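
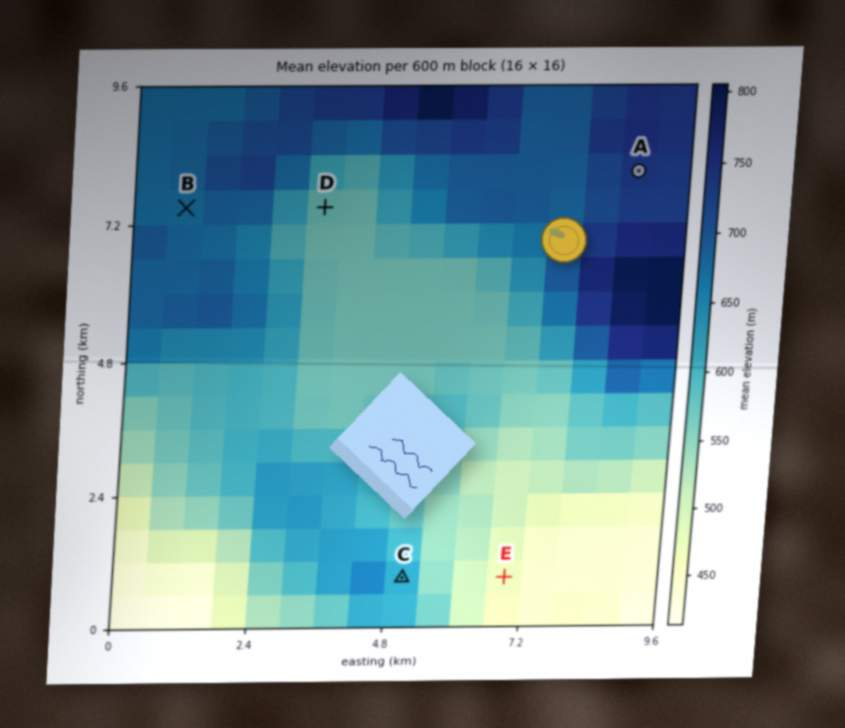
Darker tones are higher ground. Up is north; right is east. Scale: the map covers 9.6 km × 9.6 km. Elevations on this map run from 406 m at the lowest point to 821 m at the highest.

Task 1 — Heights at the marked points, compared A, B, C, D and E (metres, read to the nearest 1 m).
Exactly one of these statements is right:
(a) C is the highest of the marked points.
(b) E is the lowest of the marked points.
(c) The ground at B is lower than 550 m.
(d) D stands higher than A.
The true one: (b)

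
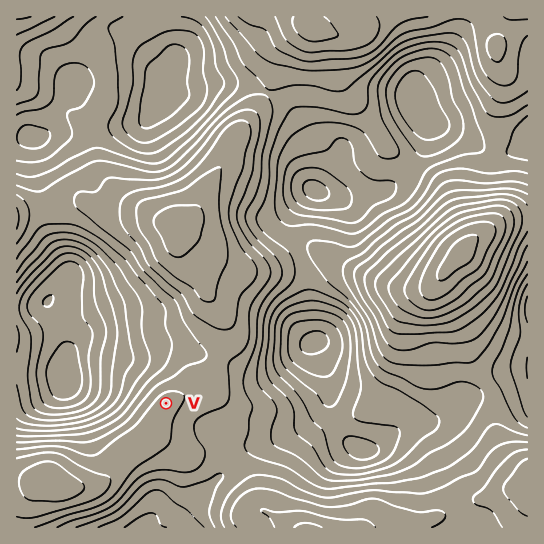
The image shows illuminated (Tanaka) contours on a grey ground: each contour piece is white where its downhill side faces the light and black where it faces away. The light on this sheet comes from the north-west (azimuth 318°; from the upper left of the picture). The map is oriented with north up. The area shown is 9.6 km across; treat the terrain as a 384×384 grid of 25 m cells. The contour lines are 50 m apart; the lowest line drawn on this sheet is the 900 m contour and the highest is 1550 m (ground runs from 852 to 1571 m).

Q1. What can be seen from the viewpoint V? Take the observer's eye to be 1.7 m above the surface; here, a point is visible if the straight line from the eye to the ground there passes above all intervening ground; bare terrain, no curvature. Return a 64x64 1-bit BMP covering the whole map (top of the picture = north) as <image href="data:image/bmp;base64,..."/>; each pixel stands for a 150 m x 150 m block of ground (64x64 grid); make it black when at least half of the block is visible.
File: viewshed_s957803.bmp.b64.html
<image width="64" height="64" href="data:image/bmp;base64,Qk0+AgAAAAAAAD4AAAAoAAAAQAAAAEAAAAABAAEAAAAAAAACAAATCwAAEwsAAAIAAAAAAAAA////AAAAAAAAAAAA//AADAAAADj/8PgfAAAAP//5/98AAAAf/////wAAAB//////B+AAD/h///8P4AAD4Af//w/AAAAAAf///8AAAAAAf///gAAAAAB///4GAAAAAD//gAOAAAAAH/wAAcAAAAAf+AAAQAAAAB/wAAAAAAAAH/AAACAAAAA/8AAAAAAAAHnwAAADAAAA+fAAAAMAAAP44AAAAAAAB/3AAAAAgAAP/4AAAADwAA//gAAAA/AAD8eAAAAH8AAP/4AAAB/wAA/+AAAAP+AAH/wAAAB/4AAf+AAAAf/AAD/4AAAD/4AAf/gAgAf/AAD/+ADAD/8AAP/4AOAf/wAA//gA8D/+AAB//AD4f/+AAE/+AP///4AAD/4A///jAAAP/gD//+AAAAf+AP//wAAAAzwA//wAAAAAPAD/wAAAAAAcAOOAAAAAABwAAAAAAAAAHAAAAAAAAAAcAAAAAAAAAAgAAAAAAAAAAAAAAAAAAAAAAAAAAAAAAAAAAAAAAAAAAAAAAAAAAAAAAAAAAAAAAAAAAAAAAAAAABgAAAAAAAAAPgAAAAAAAAA/AAAAAAAAAD8AAAAAAAAAPwAAAAAAAAB+AAAAAAAAAHwAAAAAAAAAeAAAAAAAAAB4AAAAAAAAAHiAAAAAAAAAcMAAAAAEAABg4AAAAAwAAGDwAAAAAAAAeA=="/>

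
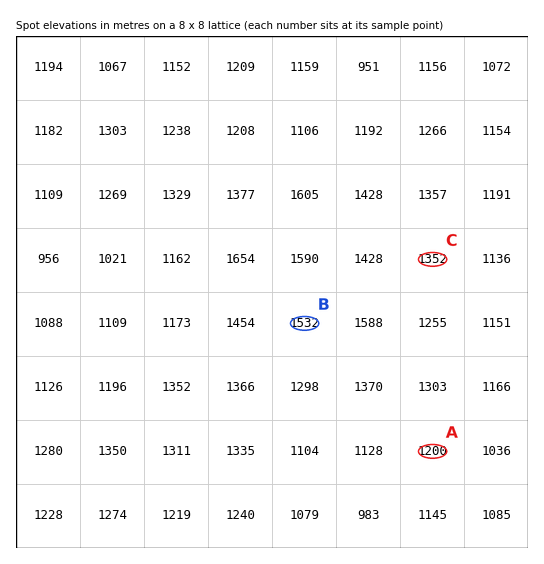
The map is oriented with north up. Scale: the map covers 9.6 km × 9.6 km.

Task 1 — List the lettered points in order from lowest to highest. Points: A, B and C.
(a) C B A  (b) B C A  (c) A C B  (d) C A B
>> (c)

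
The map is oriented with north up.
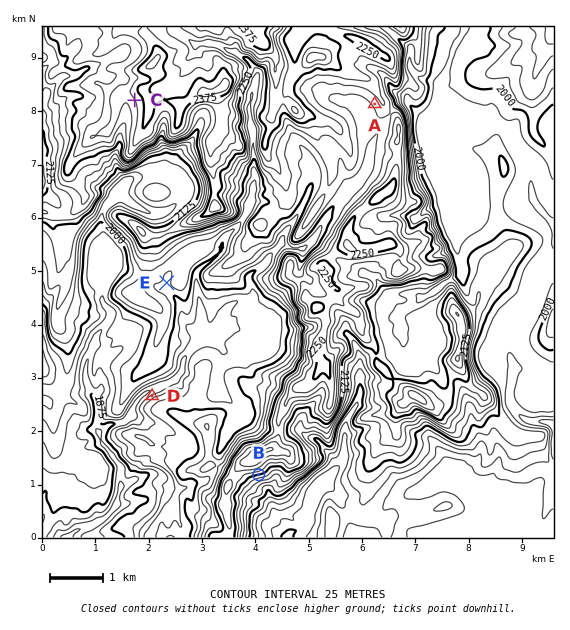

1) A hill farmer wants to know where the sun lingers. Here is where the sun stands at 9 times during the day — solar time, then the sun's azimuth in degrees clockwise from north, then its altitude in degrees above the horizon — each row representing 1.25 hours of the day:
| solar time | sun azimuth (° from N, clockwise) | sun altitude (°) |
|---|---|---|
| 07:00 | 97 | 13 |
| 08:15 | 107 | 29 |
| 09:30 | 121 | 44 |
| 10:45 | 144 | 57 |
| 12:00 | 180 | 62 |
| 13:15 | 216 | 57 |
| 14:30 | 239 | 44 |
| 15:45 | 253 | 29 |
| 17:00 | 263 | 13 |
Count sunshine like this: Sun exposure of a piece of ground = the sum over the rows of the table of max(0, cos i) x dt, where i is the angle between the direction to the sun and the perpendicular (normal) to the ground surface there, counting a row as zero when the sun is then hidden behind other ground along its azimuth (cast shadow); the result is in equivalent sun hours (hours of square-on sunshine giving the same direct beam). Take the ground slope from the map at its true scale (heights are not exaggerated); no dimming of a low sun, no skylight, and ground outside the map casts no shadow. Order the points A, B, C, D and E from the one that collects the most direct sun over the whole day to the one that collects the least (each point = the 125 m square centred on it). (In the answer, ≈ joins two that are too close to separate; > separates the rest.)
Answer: B > A ≈ C ≈ E > D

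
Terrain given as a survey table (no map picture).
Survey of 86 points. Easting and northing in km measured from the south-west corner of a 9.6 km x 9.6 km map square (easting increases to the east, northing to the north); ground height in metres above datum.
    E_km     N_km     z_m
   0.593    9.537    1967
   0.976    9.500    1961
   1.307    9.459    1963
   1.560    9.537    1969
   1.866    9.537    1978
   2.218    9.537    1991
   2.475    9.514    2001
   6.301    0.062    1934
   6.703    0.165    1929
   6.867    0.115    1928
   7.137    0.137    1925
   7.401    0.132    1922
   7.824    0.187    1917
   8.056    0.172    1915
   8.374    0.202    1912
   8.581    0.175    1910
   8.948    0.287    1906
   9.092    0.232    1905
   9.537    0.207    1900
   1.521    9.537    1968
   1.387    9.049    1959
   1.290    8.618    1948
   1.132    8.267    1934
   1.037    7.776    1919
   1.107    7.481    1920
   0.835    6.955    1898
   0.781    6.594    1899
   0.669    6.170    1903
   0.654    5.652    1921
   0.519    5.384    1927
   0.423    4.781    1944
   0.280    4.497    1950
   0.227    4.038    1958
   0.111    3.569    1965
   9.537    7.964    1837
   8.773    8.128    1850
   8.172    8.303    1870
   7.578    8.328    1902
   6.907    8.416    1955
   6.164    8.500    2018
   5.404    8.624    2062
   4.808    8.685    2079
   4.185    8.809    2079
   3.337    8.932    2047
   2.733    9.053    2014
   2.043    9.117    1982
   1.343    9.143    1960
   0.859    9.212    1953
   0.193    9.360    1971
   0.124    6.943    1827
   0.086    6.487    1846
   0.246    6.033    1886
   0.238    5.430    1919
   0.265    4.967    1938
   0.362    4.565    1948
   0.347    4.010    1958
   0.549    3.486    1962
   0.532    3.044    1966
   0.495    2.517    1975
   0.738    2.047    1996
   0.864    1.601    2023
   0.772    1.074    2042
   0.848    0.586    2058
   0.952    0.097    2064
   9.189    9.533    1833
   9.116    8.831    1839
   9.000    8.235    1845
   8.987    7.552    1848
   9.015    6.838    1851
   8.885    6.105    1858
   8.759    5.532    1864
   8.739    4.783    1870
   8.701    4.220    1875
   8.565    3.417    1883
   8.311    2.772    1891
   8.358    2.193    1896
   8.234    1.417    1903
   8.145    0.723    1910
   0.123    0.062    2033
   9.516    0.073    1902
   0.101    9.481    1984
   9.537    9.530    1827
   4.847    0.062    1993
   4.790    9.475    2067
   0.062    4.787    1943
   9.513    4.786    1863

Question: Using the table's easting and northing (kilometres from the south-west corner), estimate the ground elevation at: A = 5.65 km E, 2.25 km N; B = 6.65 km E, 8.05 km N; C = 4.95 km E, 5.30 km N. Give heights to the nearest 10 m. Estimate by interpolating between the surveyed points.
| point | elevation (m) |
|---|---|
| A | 1960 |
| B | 1960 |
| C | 1910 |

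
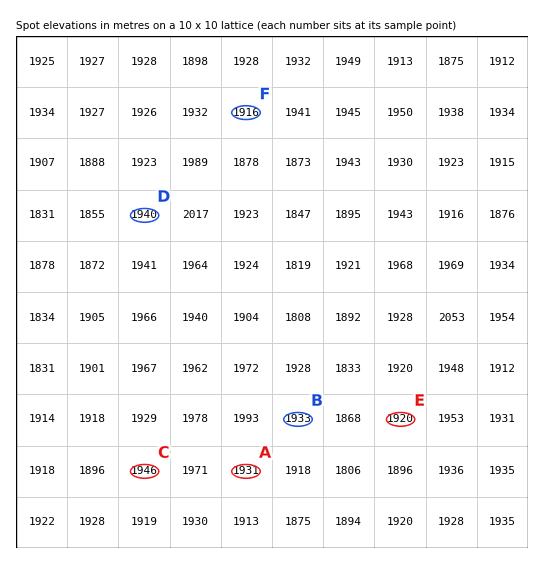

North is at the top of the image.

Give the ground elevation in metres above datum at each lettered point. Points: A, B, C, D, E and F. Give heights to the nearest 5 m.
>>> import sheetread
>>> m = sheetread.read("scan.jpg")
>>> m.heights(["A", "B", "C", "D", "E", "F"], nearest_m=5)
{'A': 1930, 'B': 1935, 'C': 1945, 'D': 1940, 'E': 1920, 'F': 1915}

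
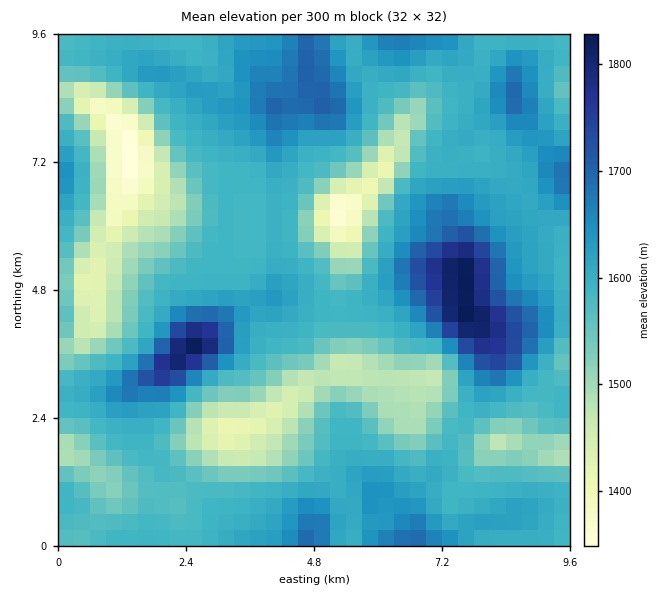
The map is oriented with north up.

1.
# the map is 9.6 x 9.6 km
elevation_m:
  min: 1350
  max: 1830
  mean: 1590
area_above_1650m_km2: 14.3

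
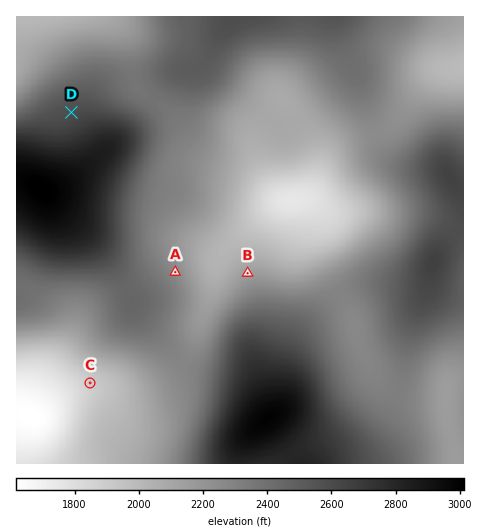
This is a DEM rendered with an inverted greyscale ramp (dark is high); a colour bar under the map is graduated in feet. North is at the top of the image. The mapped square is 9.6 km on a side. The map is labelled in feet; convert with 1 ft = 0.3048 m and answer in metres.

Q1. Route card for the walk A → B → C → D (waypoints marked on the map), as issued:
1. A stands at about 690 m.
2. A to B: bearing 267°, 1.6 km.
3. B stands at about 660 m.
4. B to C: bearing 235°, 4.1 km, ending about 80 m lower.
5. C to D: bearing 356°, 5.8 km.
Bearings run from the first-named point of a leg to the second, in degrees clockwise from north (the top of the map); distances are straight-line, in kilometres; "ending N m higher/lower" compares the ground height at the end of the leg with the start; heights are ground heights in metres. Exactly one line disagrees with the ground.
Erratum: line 2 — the bearing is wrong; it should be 091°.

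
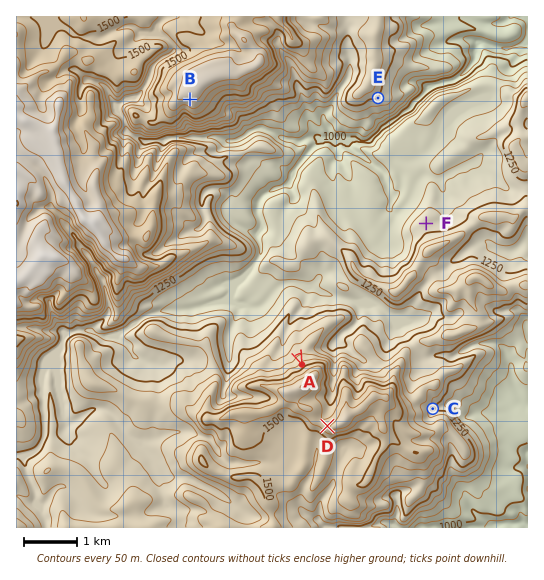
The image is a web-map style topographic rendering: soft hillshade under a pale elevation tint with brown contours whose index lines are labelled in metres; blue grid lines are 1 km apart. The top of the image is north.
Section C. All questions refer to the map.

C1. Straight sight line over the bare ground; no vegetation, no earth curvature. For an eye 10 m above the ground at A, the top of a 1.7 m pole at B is visible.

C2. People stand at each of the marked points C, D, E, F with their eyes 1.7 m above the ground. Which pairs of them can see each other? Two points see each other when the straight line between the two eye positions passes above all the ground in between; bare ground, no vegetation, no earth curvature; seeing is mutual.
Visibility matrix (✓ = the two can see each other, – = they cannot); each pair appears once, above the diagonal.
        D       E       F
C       –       –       –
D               ✓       –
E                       ✓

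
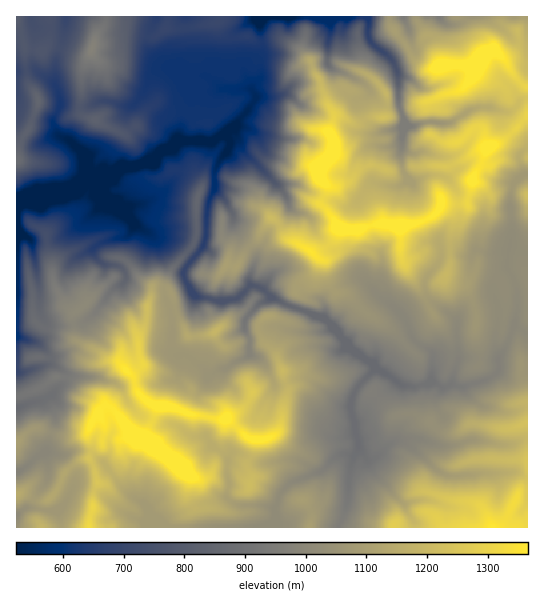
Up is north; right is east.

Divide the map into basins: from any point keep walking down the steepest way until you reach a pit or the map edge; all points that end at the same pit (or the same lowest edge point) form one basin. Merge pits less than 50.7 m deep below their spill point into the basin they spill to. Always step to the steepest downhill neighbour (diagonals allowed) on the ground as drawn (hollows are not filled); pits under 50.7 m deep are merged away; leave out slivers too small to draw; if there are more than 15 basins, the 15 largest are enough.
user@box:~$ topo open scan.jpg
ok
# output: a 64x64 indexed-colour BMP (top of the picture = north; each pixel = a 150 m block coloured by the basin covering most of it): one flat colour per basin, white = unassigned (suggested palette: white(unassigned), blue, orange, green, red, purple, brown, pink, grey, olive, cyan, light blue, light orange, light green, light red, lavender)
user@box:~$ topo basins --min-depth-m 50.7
<image width="64" height="64" href="data:image/bmp;base64,Qk12CAAAAAAAAHYAAAAoAAAAQAAAAEAAAAABAAQAAAAAAAAIAAATCwAAEwsAABAAAAAAAAAA////ALR3HwAOf/8ALKAsACgn1gC9Z5QAS1aMAMJ34wB/f38AIr28AM++FwDox64AeLv/AIrfmACWmP8A1bDFAERERERBERERERERERERERERERERERERERERERERERERREREREERERERERERERERERERERERERERERERERERERFERERERBEREREREREREREREREREREREREREREREREREUQzREREERERERERERERERERERERERERERERERERERERMzM0REQREREREREREREREREREREREREREREREREREREzMzNERBERERERERERERERERERERERERERERERERERETMzM0REERERERERERERERERERERERERERERERERERERMzMzNEQREREREREREREREREREREREREREREREREREREzMzMzQRERERERERERERERERERERERERERERERERERETMzMzMxERERERERERERERERERERERERERERERERERERMzMzMzMRERERERERERERERERERERERERERERERERERETMzMRMzERERERERERERERERERERERERERERERERERERERERETMRERERERERERERERERERERERERERERERERERERERERExERERERERERERERERERERERERERERERERERERERERERERERERERERERERERERERERERERERERERERERERERERERERERERERERERERERERERERERERERERERERERERERERERERERERERERERERERERERERERERERERERERERERERERERERERERERERERERERERERERERERERERERERERERERERERERERERERERERERERERERERERERERERERERERERERERERERERERERERERERERERERERERERERERERERERERERERERERERERERERERERERERERERERERERERERERERERERERERERERERERERERERERERERERERERERERERERERERERERERERERERERERERERERERERERERERERERERERERERERERERERERERERERERERERERERERERERERERERERERERERERERERERERERERERERERERERERERERERERERERERERERERERERERERERERERERERERERERERERERERERERERERERERERERERERERERERERERERERERERERERERERERERERERERERERERERERERERERERERERERERERERERERERERERERERERERERERERERERERERERERERERERERERERERERERERERERERERERERERERERERERERERERERERERERERERERERERERERERERERERERERERERERERERERERERERERERERERERERERERERERERERERERERERERERERERERERERERERERERERERERERERERERERERERERERERERERERERERERERERERERERERERERERERERERERERERERERERERERERERERERERERERERERERERERERERERERERERERERERERERERERERERERERERERERERERERERERERERERERERERERERERERERERERERERERERERERERERERERERERERERERERERERERERERERERERERERERERERERERERERERERERERERERERERERERERERERERERERERERERERERERERERERERERERERERERERERERERERERERERERERERERERERERERERERERERERERERERERERERERERERERERERERERERERERERERERERERERERERERERERERERERERERERERERERERERERERERERERERERERERERERERERERERERERERERERERERERERERERERERERERERERERERERERERERERERERERERERERERERERERERERERERERERERERERERERERERERERERERERERERERERERERERERERERERERERERERERERERERERERERERERERERERERERERERERERERERERERERERERERERERERERERERERERERERERERERERERERERERERERERERERERERERERERERERERERERERERERERERERERERERERERERERERERERERERERERERERERERERERERERERERERERERERERERERERERERERERERERERERERERERERIiIiERERERERERERERERERERERERERERERERERERERIiIiIREREREREREREREREREREREREREREREREREREREiIiIhEREREREREREREREREREREREREREREREREREREiIiIiERERERERERERERERERERERERERERERERERERESIiIiERERERERERERERERERERERERERERERERERERERIiIiERERERERERERERERERERERERERERERERERERERIiIiIREREREREREREREREREREREREREREREREREREREiIiIhEREWZlVVUREREREREREREREREREREREREREREiIiIiIREWZmVVVRERERERERERERERERERERERERERIiIiIiIiERZmVVVVERERERERERERERERERERERIiIiIiIiIiIiIhZmVVVVERERERERERERERERERERERIiIiIiIiIiIiIiZmZVVVURERERERERERERERERERERIiIiIiIiIiIiIiJmZVVVURERER"/>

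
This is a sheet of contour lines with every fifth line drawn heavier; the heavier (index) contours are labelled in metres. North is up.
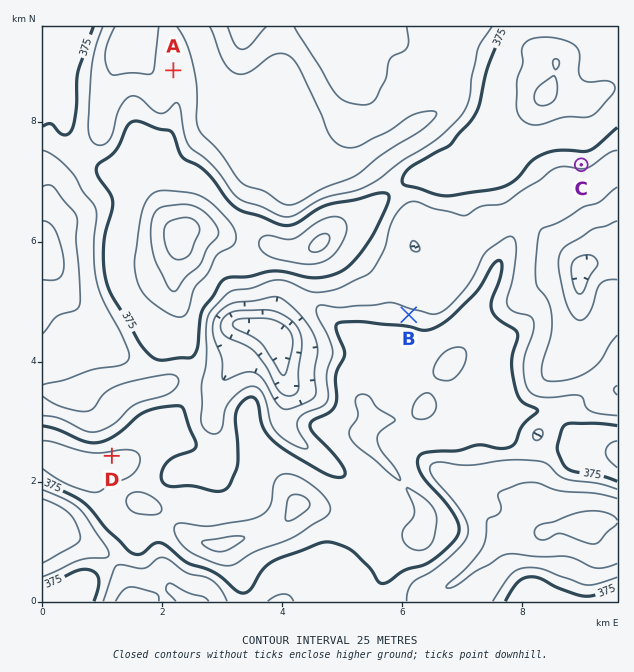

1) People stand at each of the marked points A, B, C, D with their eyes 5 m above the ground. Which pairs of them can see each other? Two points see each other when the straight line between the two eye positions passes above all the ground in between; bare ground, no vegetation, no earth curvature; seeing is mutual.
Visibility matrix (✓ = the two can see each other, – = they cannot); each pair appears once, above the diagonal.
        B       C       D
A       –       –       –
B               ✓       –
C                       ✓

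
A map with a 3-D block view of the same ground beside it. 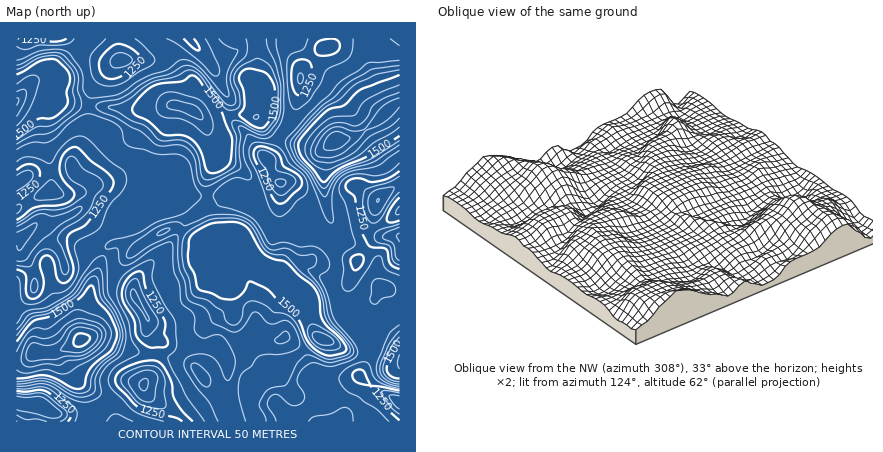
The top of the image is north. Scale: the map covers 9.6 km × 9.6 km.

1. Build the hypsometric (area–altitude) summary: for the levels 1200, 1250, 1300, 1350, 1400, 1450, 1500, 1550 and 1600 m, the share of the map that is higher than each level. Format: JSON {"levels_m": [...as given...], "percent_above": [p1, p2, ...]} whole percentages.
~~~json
{"levels_m": [1200, 1250, 1300, 1350, 1400, 1450, 1500, 1550, 1600], "percent_above": [93, 86, 75, 47, 35, 27, 20, 7, 4]}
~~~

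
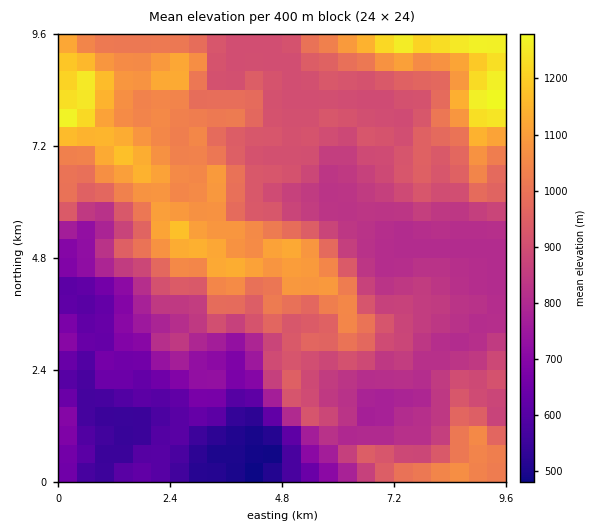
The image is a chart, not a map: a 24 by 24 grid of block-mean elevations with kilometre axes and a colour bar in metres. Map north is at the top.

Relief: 470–1310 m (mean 890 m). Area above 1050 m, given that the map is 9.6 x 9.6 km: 17.1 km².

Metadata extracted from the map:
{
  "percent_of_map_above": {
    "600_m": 93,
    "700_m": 84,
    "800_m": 77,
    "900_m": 49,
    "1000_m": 28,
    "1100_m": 10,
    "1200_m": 3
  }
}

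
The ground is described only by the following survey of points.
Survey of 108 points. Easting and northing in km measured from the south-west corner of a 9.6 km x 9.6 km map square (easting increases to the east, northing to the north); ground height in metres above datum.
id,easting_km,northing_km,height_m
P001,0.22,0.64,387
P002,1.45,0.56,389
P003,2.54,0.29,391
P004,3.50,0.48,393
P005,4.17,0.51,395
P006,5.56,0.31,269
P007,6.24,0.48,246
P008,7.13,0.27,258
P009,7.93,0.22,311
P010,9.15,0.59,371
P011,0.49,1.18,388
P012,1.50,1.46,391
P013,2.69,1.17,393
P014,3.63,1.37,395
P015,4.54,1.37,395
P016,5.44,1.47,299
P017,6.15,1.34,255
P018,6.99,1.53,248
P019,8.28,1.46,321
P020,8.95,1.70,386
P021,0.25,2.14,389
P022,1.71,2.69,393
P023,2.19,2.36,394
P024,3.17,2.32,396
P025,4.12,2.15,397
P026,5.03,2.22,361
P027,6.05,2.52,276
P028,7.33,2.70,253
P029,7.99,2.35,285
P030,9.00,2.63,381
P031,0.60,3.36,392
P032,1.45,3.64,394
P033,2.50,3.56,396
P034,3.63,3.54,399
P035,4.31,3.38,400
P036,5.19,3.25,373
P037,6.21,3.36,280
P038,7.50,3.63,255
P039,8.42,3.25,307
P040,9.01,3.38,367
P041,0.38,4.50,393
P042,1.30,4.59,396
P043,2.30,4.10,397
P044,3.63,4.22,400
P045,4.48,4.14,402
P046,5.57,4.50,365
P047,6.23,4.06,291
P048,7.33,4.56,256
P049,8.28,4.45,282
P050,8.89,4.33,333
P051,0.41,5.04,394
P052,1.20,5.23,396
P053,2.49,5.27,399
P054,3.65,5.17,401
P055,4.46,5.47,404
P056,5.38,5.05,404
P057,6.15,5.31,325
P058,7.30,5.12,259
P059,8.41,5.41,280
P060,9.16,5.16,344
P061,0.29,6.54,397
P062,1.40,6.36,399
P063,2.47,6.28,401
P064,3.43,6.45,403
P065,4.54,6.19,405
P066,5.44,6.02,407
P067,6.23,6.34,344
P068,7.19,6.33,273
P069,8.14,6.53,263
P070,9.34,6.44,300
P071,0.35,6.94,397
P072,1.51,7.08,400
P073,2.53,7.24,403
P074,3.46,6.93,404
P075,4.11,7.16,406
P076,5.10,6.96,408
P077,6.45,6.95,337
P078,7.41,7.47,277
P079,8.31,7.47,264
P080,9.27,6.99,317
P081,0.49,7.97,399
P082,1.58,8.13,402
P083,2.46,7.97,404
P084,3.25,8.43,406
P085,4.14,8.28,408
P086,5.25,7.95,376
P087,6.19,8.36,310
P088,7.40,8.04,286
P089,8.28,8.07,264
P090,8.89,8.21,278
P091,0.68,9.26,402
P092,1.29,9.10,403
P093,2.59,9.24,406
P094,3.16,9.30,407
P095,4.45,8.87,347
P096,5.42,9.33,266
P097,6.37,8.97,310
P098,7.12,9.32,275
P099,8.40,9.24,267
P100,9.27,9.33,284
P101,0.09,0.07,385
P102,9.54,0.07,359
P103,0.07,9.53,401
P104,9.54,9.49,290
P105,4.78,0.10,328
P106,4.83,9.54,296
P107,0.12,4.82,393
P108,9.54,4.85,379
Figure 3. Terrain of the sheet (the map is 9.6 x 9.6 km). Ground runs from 243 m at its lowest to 410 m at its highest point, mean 352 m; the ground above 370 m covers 52.9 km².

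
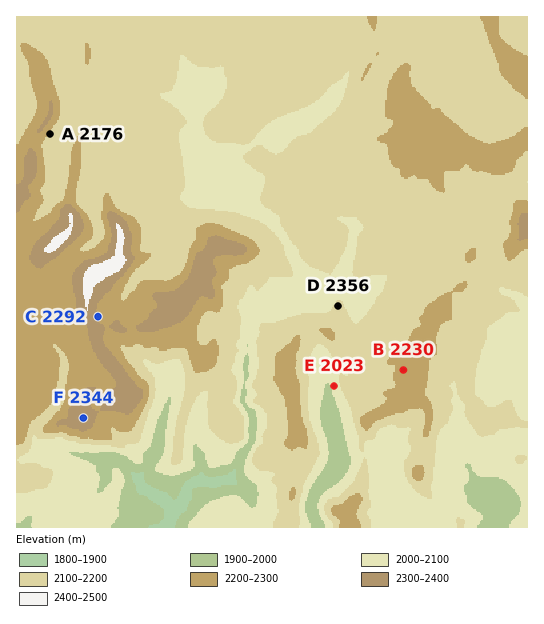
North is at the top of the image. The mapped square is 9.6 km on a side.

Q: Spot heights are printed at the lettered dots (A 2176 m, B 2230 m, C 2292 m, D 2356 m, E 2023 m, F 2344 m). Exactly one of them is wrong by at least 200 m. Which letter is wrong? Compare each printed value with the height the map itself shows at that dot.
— D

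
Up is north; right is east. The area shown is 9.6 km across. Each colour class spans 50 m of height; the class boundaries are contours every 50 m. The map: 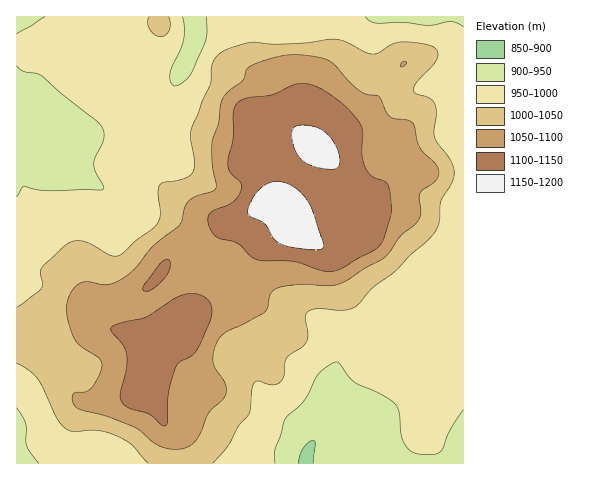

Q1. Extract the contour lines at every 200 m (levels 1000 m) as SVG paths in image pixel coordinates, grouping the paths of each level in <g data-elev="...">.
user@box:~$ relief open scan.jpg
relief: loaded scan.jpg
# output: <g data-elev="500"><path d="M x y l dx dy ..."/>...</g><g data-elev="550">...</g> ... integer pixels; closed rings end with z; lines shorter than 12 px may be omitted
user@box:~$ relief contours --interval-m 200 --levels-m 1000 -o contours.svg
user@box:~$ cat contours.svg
<g data-elev="1000"><path d="M213 463l14-16 11-21 11-12 3-25 3-7 3-1 14 4 7-2 5-7 2-18 20-15 2-7-3-17 2-7 9-3 27 1 12-3 17-19 23-16 16-17 16-14 10-12 2-8 2-19 12-21 1-12-4-10-12-16-4-6 0-7 2-18-2-9-6-6-12-3-3-4 4-8 20-22 1-7-3-5-12-4-23-2-8 2-13 8-7 2-8-2-20-11-11-2-26 4-23 1-33-2-19 5-10 5-6 5-3 6-3 21-19 46 0 9 3 22 0 10-4 4-4 3-22 4-4 3-2 8 2 22-4 10-20 16-13 12-6 3-8-1-25-14-8 0-8 2-26 24-2 6 3 12-3 5-23 17"/><path d="M17 363l12 7 9 9 19 39 9 11 8 3 25-1 17 4 16 10 17 18"/><path d="M149 17l-1 5 2 7 4 5 6 3 6-2 3-5 1-6-1-7"/></g>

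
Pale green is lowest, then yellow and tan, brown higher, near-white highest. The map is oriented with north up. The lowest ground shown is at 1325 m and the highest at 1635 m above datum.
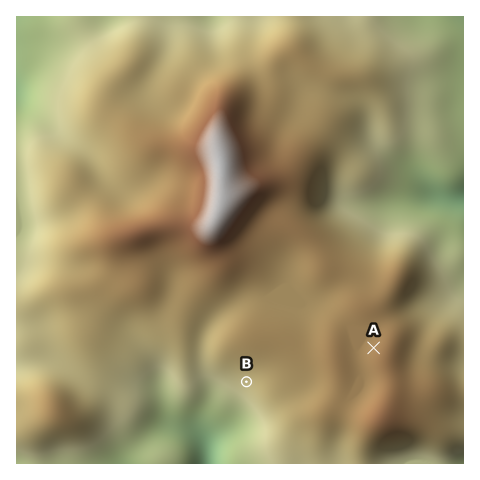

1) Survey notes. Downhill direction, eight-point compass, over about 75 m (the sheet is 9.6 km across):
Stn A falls NW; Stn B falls SW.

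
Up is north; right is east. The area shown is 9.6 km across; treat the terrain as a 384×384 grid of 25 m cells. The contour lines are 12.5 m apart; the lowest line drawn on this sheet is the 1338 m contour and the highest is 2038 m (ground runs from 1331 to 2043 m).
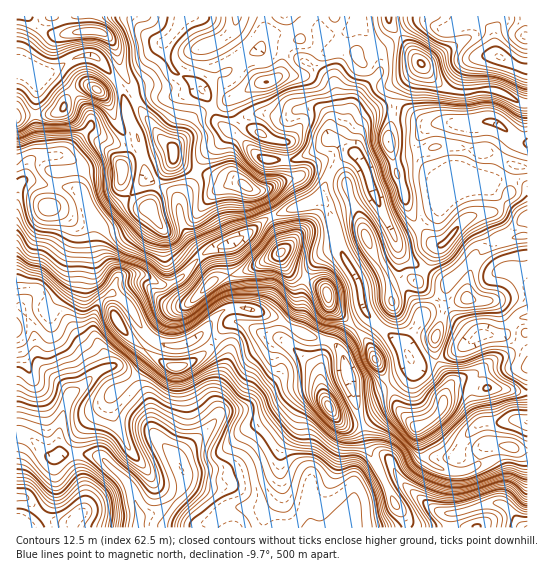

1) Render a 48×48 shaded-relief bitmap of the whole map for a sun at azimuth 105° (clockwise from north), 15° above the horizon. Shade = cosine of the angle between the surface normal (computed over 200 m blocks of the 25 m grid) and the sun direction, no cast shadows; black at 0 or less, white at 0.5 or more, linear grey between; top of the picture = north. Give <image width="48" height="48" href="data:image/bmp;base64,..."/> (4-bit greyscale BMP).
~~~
<image width="48" height="48" href="data:image/bmp;base64,Qk32BAAAAAAAAHYAAAAoAAAAMAAAADAAAAABAAQAAAAAAIAEAAATCwAAEwsAABAAAAAAAAAAAAAAABEREQAiIiIAMzMzAERERABVVVUAZmZmAHd3dwCIiIgAmZmZAKqqqgC7u7sAzMzMAN3d3QDu7u4A////AHd2aKzv2XYyV4iHeIiIiIhkNYq7hmebuoiHZpvv2XdCNneHeImYiIhiFqzLmHeJh4mnRXrfyHl0NFd3d4mYiIhRF7ypq8uoU5q4M3rNpnqnQ1Z2Z4mYeJhRObh3m+7ZU4qnQ3q6dYuoU0Z2ZomoeJgyeXVWit7rdZqnVYqXVqyoU0Z2ZomoZ5lElyJYmZvMl5mYd5l0WsuXU1d2ZnmoZol4lAOJmHiZmIiIeJlkjMqHUzV3ZniIZomqgwW7qHeHiYiIZ5l3rbh4djNXdmZ4VXqpYgfe2oZ3iXiIZXiJzadomWI1ZkV2NKyXQRa//riIiIiZdGeJvKd4moQkREZjFtx0IlZq/+uqmYibhEaJq5d5qpZEMkVBKutCJHVGvtu8uXistkR4moeKu5ZGUzRCW9ghR4UknKmru3i8uWRXiXV73JZGVFREe8YRaZYyapiaq4mqqqdlVUNr7rdWVWVFjLUCm5dTR4mrqZmaqqqGMjVovclVVnZWi6IE3Jd3dkabqpmJqql0JHh2aLpkVnd3inAGy4d6uFRomamJqqhCWZiZhol0VniIiFE4uYZa64d3d5h5qqUUmWad2Wd1ZniGZ1aJmYdI3KiIdoh4mZQXphJ9/5Z3dmZkSLuXablmq6mJmHd4h5dIgwBI//qIdTNjKv2ESdt2iZqruod2Z6uHUQIjf/+5hjRjK/1yOcqYdomaqohkV5zGMkVBFt/bqFV0O/1iSJm7homImXdUaIvpQ0aGAGmZqXinatpTaHi7l4qYiGdleJrKZDW8YTVDV5zriadFiXeLupqpiFd2eJqXZmi9yFUwAn3+uYQ3uVRp3amqmUZ3eJl1VWnP7LhRACn/ymNKyUNXvsmJmUWIeIhkNFje3d2nEAWu2lJrxzRmfNuphzR5mZdSJGranN3cgzNqyUN7pEeHV6u8uSNpqoUhNYzIasu87Kdnh1WaYlmYZXic3DNoqXITVYu4Vpqa3/2odlepMXuYdneJvFVomFAFh3qoZGiIrv/clWm3EYuYiHd3m3ZniFAEqnipdVZ5qbzOxmqlA6uYiIiHiYdniGEDqmWbp1WLt2eLyXmDBaqYiIiHiJh3d0EEmWR8yWacuHiJqZhhJ6qZiHiIiLqZhTNGd0R824ebmIrcmJhAOrmIiHiJiOy6lkVWdkWKy6mIeJnOuIdAOsl3iHeIiP2qu5VHhliIq6l2iZicyXdRObqYiIiHd8p4z8ZYhomYipiZiZiKuYdjOLqZmZmGVrlUnbeKiJmIiHeaqqqZqZdVWKqpmaqFVqlTWHjMmaqYh2Z5q8uZqZhVZ4mYiaqImYhkM1nKmaqZh2ZmebuqqYh2ZmiZmHZ5moiGQ1mYmpqYiIh2VoqqqXeIU0esyXZ4iYiIdndou5mHiJiHdnmYmXeIYzau65iHeHd5updp3JhleJmYh3iIeIeIYzaszLmHdnZnq6eM3Kh1Vomph3eIh4iHdVipiaqXZndmZ4m925mGZVeamHeIiIh2aJqph4mGZpmHdnirqaqYdkV6mIiIiIh1arqZiIiHZg=="/>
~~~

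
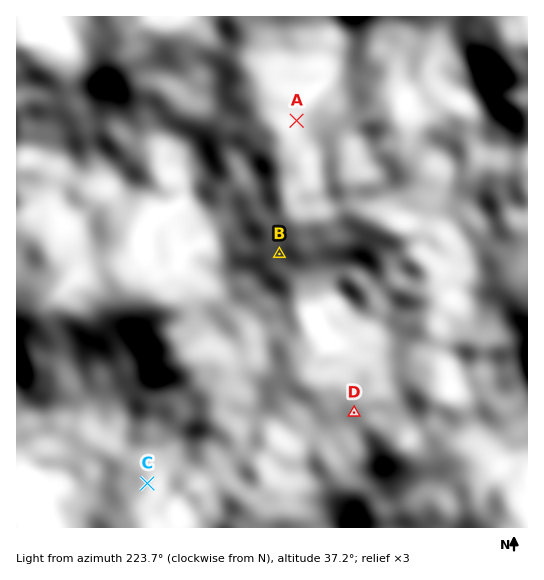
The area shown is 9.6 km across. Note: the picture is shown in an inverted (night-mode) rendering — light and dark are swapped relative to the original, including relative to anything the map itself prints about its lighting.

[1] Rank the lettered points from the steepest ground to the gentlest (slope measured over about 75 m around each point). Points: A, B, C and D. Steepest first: C B A D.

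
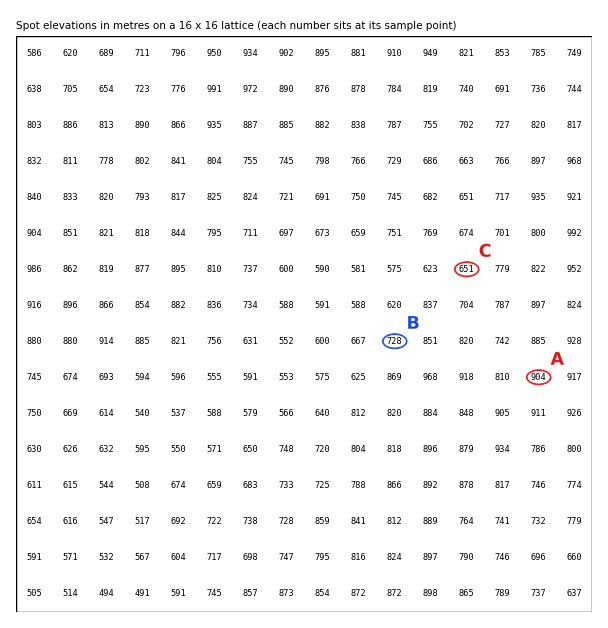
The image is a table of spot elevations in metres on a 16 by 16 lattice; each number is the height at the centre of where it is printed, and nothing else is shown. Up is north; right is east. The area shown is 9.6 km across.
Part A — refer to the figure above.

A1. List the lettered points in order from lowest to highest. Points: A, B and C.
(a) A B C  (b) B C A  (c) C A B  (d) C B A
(d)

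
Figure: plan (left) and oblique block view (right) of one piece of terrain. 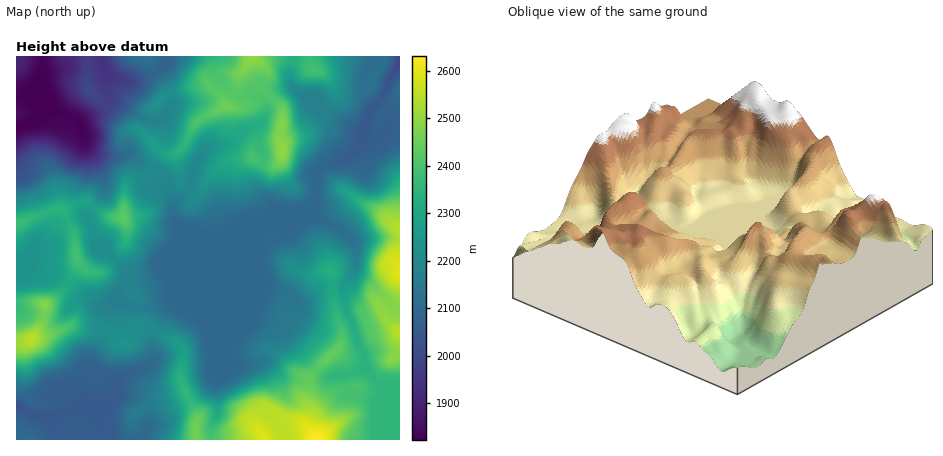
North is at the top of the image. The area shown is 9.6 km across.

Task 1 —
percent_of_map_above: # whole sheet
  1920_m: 96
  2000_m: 93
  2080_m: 85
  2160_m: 59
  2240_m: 40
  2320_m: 27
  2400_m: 14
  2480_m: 5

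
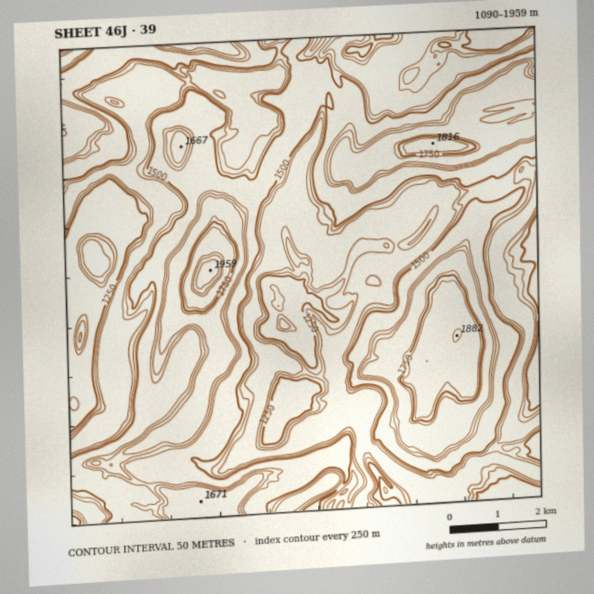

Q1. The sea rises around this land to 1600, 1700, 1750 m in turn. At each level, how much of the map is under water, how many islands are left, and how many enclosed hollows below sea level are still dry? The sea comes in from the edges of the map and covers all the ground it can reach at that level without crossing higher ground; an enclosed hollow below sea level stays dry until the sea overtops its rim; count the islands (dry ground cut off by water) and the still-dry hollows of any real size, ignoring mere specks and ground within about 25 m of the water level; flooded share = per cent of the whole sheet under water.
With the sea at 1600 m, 78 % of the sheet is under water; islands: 3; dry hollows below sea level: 0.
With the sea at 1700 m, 94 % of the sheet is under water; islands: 3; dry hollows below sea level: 0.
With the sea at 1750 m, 95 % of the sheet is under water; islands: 3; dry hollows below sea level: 0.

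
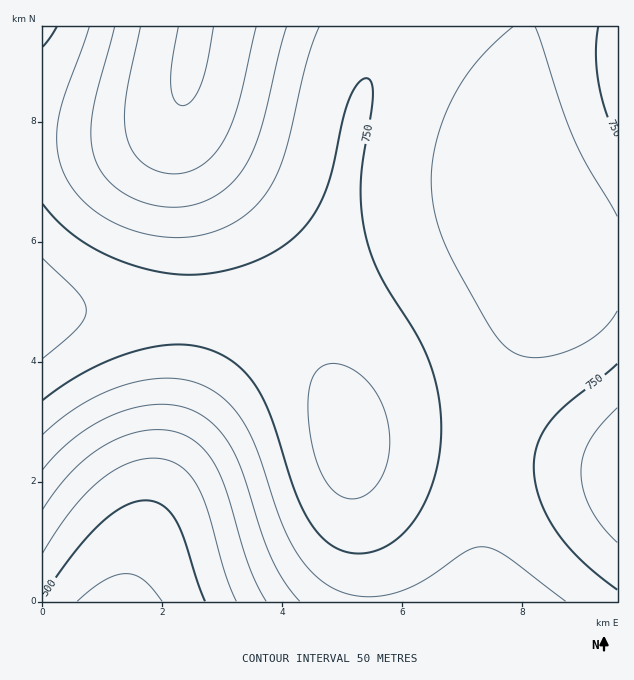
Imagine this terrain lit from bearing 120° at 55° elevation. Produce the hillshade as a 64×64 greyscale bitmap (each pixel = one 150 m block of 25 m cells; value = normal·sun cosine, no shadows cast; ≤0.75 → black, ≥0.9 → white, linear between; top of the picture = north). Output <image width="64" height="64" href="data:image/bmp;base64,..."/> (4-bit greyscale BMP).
<image width="64" height="64" href="data:image/bmp;base64,Qk12CAAAAAAAAHYAAAAoAAAAQAAAAEAAAAABAAQAAAAAAAAIAAATCwAAEwsAABAAAAAAAAAAAAAAABEREQAiIiIAMzMzAERERABVVVUAZmZmAHd3dwCIiIgAmZmZAKqqqgC7u7sAzMzMAN3d3QDu7u4A////AN3LupmHdmVUQzMzMzNEVWZ4iJmZmZmZmIh3d3dmZmZm3cu6mYh2ZVRDMyIjMzRFZniJmZqqqZmYiHd3dmZmZmbdzLqpiHZlVDMyIiIzNEVWeImZmqqqmZiId3dmZmZmZt3MuqmYd2VUMyIiIiMzRVZ4iZmqqqqZmIh3dmZmZmZm3cy7qZh3ZVQzIiIiIjNEVniJmaqqqpmYiHd2ZmZmZmbd3LuqmIdlVDMiEREiI0RWeImaqqqqqZiHd2ZmZVVWZt3cy6qYh2ZUMyIRERIjNFZ3iZqqqqqpmId3ZmZVVVVW3dzLupmHdlQzIRERESI0VneJmqqqqqmYh3ZmVVVVVVXt3cy6qYh2VDMhERERIjRWd4maqqqqqZiHdmZVVVVVVe3dzLupmHZUMyEREREiNEVniZqqqqqpmId2ZVVVVVVV7d3Mu6qYdmVDIRERERIzRWeJmqqqqqmYh3ZlVURERVXt3dzLupiHZUMiERAREiNFZ4maqqqqqZiHZlVUREREVe7d3Mu6mYdlQyIRERESI0VniZqqqqqpmIdmVVRERERE7t3czLqph2VDMhERERIjRWeJmqqqqqmYh2ZVRERERETt3d3Mu6mYdlQyIREREiNFZ4iZqqqqqZiHZlVERDM0RN3d3czLqph2VDMhERESI0VniJmqqqqpmIdmVURDMzMz3d3dzMu6mIdlQyIhESIjRWeImaqqqqmYh2ZVRDMzMzPd3d3cy7qph2VDMiIiIjNFZ3iZmqqqqZiHZlVEMzMzM93d3dzLuqmHZVQzIiIiM0VneImZqqqZmIdmVUQzMyIj3d3d3My7qYh2VEMzIjM0RWd4iZmqqpmYh2ZVRDMzIiLd3d3MzLupmHZVRDMzMzRFZniJmZmZmZiHZlVEMzIiIs3d3MzLu6qYd2VURDMzRFVmeIiZmZmZmId2ZVRDMyIizMzMzMu7qpiHZlVEREREVWZ3iJmZmZmYh3ZlVEMzIiLMzMzMu7uqmYd2ZVVEREVVZneIiZmZmZiHdmVURDMiIszMzMu7uqqZh3ZmVVVVVVZmd4iImZmZiId3ZlVEMyIiu7u7u7u6qpmId2ZlVVVVVmZ3iIiJmZmIiHdmVURDMiK7u7u7u6qqmYh3dmZVVVVmZ3d4iIiZmYiId3ZlVEMyIqu7u7uqqqmZiHd2ZmZmZmZnd3iIiIiIiIh3dmVVRDMiqqqqqqqqmZmId3dmZmZmZmd3eIiIiIiIiId3ZlVEMyKqqqqqqZmZmIh3d2ZmZmZmd3d4iIiIiIiIh3dmZVRDIpmZmZmZmZiIiHd3ZmZmZmZ3d3iIiIiIiIiId3ZlVEMymZmZmZmIiIh3d3dmZmZmZ3d3eIiIiIiIiIh3d2ZVRDOZmIiIiIiHd3d2ZmZmZmZ3d3d4iIiIiIiIiId3ZmVEM4iIiIiHd3d3ZmZmZmZmZnd3d4iIiIiIiIiIh3d2ZVRDiIiHd3d3dmZmZmZmZmZmd3d3iIiIiIiIiIiId3ZmVESIh3d3d2ZmZlVVVVVWZmZ3d3iIiIiIiIiIiIh3dmZVRIh3d3dmZmVVVVVVVVVWZmd3eIiIiIiIiIiIiHd3ZlVEiHd3dmZlVVVURERFVVVmZ3eIiIiIiIiIiIiId3dmZVSId3dmZlVVVERERERFVWZnd4iIiIiIiIiIiId3d2ZlVIh3d2ZmVVRERDM0RERVVmZ3iIiIiYiIiIiIh3d3ZmVViHd3ZmZVVEQzMzMzREVVZneIiImZmZiIiIh3d3dmZVWIh3d2ZlVUQzMzMzM0RFVmd4iImZmZmYiIiHd3dmZlVYiId3ZmVVRDMyIiIzNERVZ3iIiZmZmZiIiHd3d2ZmVViIiHd2ZlVEMzIiIiIzRFVmeIiZmZmZmYiId3d2ZmZVWZiIh3dmVUQzIiIiIiM0RWZ4iJmZmZmZiIh3d3ZmZlVZmZiId3ZlVDMiIhEiIzRFZneImZmZmZmIiHd3ZmZlVVmZmZiHd2VUQyIhERIiM0VWd4iZmZmZmYiId3dmZlVVWZmZmYiHZlVDMiERESIjRFZ3iJmZmZmZmIh3dmZmVVVaqqqpmYh2ZUMyIREREiM0VneImZmqqZmYiHd2ZmVVVVqqqqqZmIdlVDIhERERIjRWZ4iZmaqpmZiId3ZmVVVUSqu7qqqZh3ZUMiEREREiNFVniJmaqqqZmIh3dmZVVURKu7u7qqmYdlQzIRERESI0RWeImZqqqpmZiHd2ZlVUREu7u7u6qph3ZUMhEREREjNFZ3iZmaqqmZmId3ZlVURES7u8u7uqmYdlQyIRERESI0VneImZqqqZmYh3dmVVREM7u8zMy7qph2VDIhEQERIjRWZ4iZmqqpmZiHd2ZVVEMzu7zMzMu6mYdUMyERABESNFVniJmZqqmZmIh3ZlVEQzO7zMzMy7qph2VDIREAERIzRWd4iZmaqZmYiHdmVUQzIrvMzMzMu6mHZUMiEQAREiNFZ3iJmZmZmZiId2ZVRDMiu8zN3czLqphlQyIREBESI0Vmd4iZmZmZmIh3ZlVEMiK7zM3d3Mu6mHVDMhEQARIjRVZ3iJmZmZmYiHdmVUQyIbvM3d3czLqYdlQyERABESNEVmd4iZmZmZiId2ZVQzIRu8zd3d3Muph2VDIhERERIzRWZ3iImZmZmIh3dlVDMhGrzN3d3cy6qXZUMiEREREiNFVmd4iJmZmYiId2VUMyEKvM3d3dzLuphlQzIRERESI0RWZ3iIiZmZiIh3ZlQzIQ"/>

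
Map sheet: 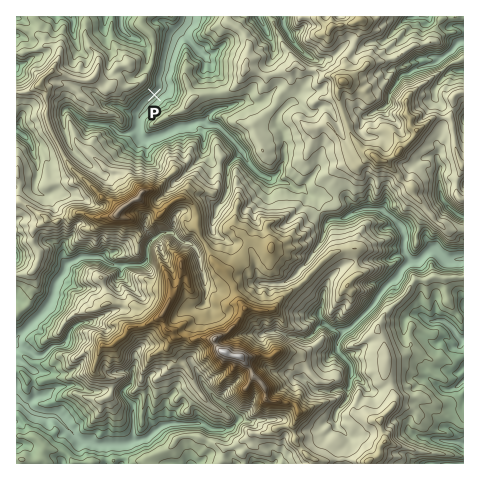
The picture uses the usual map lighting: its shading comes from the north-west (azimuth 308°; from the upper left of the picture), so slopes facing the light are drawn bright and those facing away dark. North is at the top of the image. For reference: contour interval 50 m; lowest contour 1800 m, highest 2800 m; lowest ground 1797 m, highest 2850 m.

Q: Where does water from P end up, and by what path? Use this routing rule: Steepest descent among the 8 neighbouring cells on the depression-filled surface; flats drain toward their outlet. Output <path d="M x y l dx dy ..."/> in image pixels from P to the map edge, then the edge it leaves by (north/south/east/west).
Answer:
<path d="M154 95l4 1 7-8-1-11 3-8 0-6 1-1 1-8 5-14 2-5 11-10 2-8"/>
exit: north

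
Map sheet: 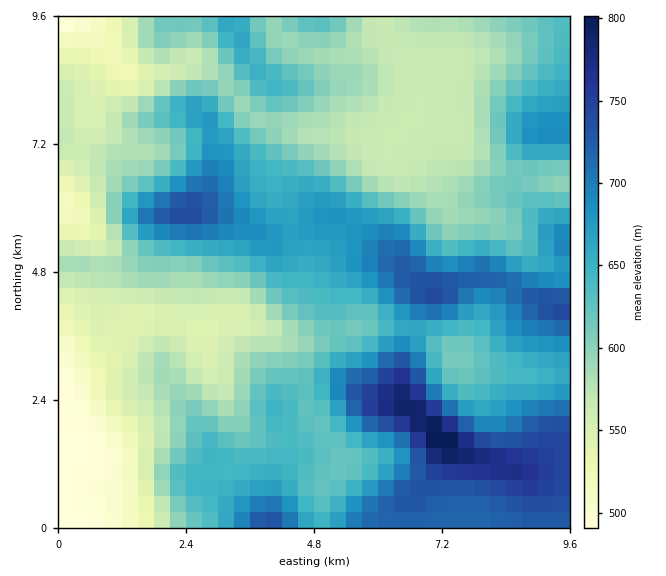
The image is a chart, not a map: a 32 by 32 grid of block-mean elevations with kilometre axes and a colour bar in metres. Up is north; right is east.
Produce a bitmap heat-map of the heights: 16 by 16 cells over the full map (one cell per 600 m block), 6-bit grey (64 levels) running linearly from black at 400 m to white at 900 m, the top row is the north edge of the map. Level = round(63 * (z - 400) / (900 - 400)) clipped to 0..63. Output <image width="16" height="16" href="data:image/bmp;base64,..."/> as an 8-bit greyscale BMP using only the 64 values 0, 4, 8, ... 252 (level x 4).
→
<image width="16" height="16" href="data:image/bmp;base64,Qk02BQAAAAAAADYEAAAoAAAAEAAAABAAAAABAAgAAAAAAAABAAATCwAAEwsAAAABAAAAAAAAAAAAAAEBAQACAgIAAwMDAAQEBAAFBQUABgYGAAcHBwAICAgACQkJAAoKCgALCwsADAwMAA0NDQAODg4ADw8PABAQEAAREREAEhISABMTEwAUFBQAFRUVABYWFgAXFxcAGBgYABkZGQAaGhoAGxsbABwcHAAdHR0AHh4eAB8fHwAgICAAISEhACIiIgAjIyMAJCQkACUlJQAmJiYAJycnACgoKAApKSkAKioqACsrKwAsLCwALS0tAC4uLgAvLy8AMDAwADExMQAyMjIAMzMzADQ0NAA1NTUANjY2ADc3NwA4ODgAOTk5ADo6OgA7OzsAPDw8AD09PQA+Pj4APz8/AEBAQABBQUEAQkJCAENDQwBEREQARUVFAEZGRgBHR0cASEhIAElJSQBKSkoAS0tLAExMTABNTU0ATk5OAE9PTwBQUFAAUVFRAFJSUgBTU1MAVFRUAFVVVQBWVlYAV1dXAFhYWABZWVkAWlpaAFtbWwBcXFwAXV1dAF5eXgBfX18AYGBgAGFhYQBiYmIAY2NjAGRkZABlZWUAZmZmAGdnZwBoaGgAaWlpAGpqagBra2sAbGxsAG1tbQBubm4Ab29vAHBwcABxcXEAcnJyAHNzcwB0dHQAdXV1AHZ2dgB3d3cAeHh4AHl5eQB6enoAe3t7AHx8fAB9fX0Afn5+AH9/fwCAgIAAgYGBAIKCggCDg4MAhISEAIWFhQCGhoYAh4eHAIiIiACJiYkAioqKAIuLiwCMjIwAjY2NAI6OjgCPj48AkJCQAJGRkQCSkpIAk5OTAJSUlACVlZUAlpaWAJeXlwCYmJgAmZmZAJqamgCbm5sAnJycAJ2dnQCenp4An5+fAKCgoAChoaEAoqKiAKOjowCkpKQApaWlAKampgCnp6cAqKioAKmpqQCqqqoAq6urAKysrACtra0Arq6uAK+vrwCwsLAAsbGxALKysgCzs7MAtLS0ALW1tQC2trYAt7e3ALi4uAC5ubkAurq6ALu7uwC8vLwAvb29AL6+vgC/v78AwMDAAMHBwQDCwsIAw8PDAMTExADFxcUAxsbGAMfHxwDIyMgAycnJAMrKygDLy8sAzMzMAM3NzQDOzs4Az8/PANDQ0ADR0dEA0tLSANPT0wDU1NQA1dXVANbW1gDX19cA2NjYANnZ2QDa2toA29vbANzc3ADd3d0A3t7eAN/f3wDg4OAA4eHhAOLi4gDj4+MA5OTkAOXl5QDm5uYA5+fnAOjo6ADp6ekA6urqAOvr6wDs7OwA7e3tAO7u7gDv7+8A8PDwAPHx8QDy8vIA8/PzAPT09AD19fUA9vb2APf39wD4+PgA+fn5APr6+gD7+/sA/Pz8AP39/QD+/v4A////ADAwPFx0iKCIfJikpKCgqKgwMEBsfHyEfHB8mKissLSwLDBEYHh0eHh0eIy4xLSwsDA8TFxsZHh4eKC4wKCMmKAwRFRgWFhwdIikuJx0eICEOERQWExUYGR0gJiEbHiEiERISExMTFRocHCAjISEmKRQVFhYWFxseHyEnKiknJycWFhocHh8iISIkKCQiIx8jEBUiKCglIyIjIyMcGRocIhAWHiUoJCAhIRwYFxgaHBsUFhcbIyIeHBkWFRUWGB0eFBQYHCEeGRcWFRUVFRkiJBQTFBseGh0cGRcVFRUZHyESEBIVFhweGhgXFRUVFxoeDQ8VGhogGhoaFhUWFhgaHQ="/>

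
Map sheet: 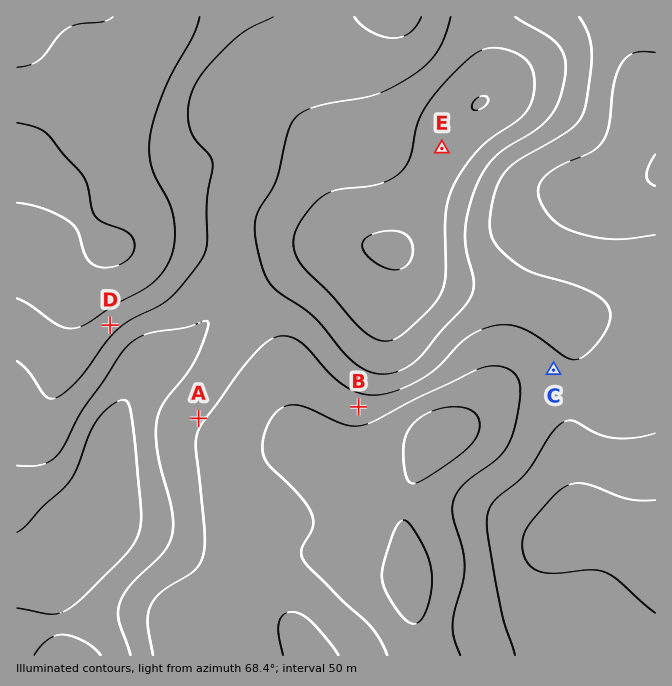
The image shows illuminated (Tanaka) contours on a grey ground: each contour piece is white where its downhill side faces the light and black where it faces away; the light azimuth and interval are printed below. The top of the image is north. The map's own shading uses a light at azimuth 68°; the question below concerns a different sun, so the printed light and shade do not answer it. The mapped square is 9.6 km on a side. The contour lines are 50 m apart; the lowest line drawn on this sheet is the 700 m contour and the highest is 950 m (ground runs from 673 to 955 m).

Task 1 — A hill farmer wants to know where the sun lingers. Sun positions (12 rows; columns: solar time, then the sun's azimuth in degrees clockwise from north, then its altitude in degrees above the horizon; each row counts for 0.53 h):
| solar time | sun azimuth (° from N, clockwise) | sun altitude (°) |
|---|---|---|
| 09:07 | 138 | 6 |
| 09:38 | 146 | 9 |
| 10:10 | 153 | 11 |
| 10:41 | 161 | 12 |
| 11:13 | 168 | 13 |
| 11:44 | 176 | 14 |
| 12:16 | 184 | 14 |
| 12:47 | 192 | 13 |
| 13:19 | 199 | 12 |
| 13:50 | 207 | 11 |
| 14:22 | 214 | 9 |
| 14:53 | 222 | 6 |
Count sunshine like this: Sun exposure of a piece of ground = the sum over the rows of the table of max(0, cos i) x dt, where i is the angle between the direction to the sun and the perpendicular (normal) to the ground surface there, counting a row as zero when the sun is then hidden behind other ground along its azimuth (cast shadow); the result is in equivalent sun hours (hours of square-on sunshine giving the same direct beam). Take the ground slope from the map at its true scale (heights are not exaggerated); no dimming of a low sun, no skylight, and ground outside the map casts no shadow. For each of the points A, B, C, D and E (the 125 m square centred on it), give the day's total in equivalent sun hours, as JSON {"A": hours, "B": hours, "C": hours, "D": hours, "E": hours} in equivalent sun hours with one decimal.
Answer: {"A": 1.4, "B": 1.8, "C": 1.3, "D": 0.6, "E": 1.3}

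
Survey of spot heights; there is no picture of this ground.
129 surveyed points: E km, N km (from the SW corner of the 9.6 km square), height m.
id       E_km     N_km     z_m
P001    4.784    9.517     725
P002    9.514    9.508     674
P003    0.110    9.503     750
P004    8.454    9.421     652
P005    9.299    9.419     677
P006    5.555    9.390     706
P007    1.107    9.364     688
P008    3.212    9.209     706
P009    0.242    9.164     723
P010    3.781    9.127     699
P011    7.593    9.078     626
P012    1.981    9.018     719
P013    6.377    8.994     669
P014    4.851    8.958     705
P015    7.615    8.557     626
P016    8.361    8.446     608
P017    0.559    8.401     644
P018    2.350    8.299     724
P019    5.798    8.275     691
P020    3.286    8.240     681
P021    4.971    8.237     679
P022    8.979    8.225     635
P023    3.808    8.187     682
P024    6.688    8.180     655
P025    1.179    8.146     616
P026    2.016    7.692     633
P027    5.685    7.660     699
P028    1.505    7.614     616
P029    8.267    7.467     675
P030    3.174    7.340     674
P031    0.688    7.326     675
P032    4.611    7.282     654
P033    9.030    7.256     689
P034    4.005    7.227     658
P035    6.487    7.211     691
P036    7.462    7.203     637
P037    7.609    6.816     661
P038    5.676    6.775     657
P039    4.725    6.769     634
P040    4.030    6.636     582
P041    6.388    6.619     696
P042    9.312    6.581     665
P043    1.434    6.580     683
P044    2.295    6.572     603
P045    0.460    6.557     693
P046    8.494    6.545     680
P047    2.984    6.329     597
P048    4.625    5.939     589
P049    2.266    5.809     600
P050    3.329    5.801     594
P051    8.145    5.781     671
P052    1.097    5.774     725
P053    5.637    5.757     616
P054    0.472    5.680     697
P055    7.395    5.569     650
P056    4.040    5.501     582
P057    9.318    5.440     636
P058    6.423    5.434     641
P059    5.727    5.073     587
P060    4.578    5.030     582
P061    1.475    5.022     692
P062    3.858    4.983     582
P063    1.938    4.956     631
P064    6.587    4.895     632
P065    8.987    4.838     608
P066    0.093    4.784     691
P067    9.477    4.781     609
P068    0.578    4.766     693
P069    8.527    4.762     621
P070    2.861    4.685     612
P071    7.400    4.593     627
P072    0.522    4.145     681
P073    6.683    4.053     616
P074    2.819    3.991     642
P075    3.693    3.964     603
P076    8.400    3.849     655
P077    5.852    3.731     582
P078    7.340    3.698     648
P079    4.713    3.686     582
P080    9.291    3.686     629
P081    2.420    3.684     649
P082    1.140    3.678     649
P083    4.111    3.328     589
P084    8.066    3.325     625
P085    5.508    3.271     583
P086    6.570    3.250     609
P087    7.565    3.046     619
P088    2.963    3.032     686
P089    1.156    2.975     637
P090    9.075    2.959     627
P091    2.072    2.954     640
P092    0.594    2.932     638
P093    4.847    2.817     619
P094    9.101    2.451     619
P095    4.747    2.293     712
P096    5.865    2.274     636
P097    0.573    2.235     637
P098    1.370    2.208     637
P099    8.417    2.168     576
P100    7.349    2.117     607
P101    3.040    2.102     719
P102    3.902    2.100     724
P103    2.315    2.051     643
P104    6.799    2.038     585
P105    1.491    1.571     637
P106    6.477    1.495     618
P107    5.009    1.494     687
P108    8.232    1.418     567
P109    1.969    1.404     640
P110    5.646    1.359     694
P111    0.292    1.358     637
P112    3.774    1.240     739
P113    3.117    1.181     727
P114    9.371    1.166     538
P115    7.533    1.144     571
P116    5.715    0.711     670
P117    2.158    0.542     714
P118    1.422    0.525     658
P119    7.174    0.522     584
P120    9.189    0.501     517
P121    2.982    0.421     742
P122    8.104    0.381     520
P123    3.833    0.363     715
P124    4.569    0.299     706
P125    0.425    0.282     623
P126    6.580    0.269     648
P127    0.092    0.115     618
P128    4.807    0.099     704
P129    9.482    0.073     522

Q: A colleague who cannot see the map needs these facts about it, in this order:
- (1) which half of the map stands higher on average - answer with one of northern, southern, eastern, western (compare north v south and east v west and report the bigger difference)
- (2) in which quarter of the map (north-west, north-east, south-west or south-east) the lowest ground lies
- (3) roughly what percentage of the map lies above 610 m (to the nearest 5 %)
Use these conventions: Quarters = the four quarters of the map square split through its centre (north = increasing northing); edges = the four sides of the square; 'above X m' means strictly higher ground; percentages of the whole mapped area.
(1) Taken as a whole, the western half is higher than the eastern.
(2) The lowest ground is in the south-east quarter.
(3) Roughly 75 % of the ground is higher than 610 m.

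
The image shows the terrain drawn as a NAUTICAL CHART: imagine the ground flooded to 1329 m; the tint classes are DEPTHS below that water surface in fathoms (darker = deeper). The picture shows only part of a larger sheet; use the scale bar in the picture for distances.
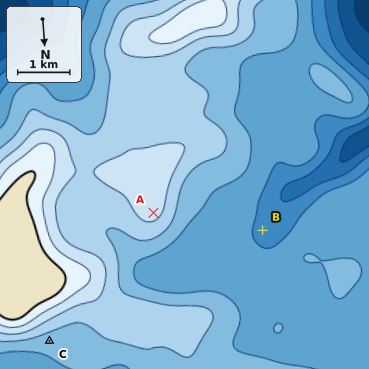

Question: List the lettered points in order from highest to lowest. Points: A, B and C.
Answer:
A C B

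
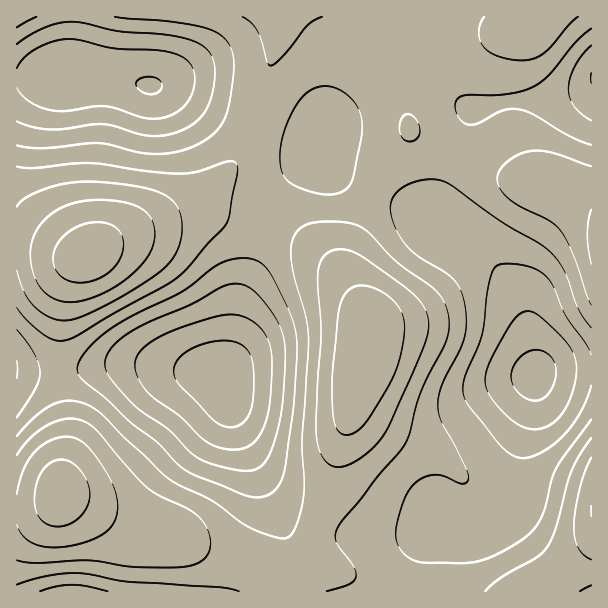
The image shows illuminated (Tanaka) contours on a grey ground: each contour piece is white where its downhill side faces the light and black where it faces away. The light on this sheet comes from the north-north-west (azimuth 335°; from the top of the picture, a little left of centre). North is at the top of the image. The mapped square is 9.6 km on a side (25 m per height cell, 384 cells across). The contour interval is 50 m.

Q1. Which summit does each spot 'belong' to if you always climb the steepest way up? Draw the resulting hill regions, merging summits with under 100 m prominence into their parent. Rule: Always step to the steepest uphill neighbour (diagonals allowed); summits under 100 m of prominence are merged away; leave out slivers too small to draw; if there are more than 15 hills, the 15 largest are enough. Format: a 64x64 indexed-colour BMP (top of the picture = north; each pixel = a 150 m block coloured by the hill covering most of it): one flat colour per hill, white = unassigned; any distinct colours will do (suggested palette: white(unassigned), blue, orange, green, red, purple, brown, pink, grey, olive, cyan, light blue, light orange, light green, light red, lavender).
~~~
<image width="64" height="64" href="data:image/bmp;base64,Qk12CAAAAAAAAHYAAAAoAAAAQAAAAEAAAAABAAQAAAAAAAAIAAATCwAAEwsAABAAAAAAAAAA////ALR3HwAOf/8ALKAsACgn1gC9Z5QAS1aMAMJ34wB/f38AIr28AM++FwDox64AeLv/AIrfmACWmP8A1bDFADMzMzMzMzMzMzMzMzMzMzMzMzMzMzMzREREREREREREMzMzMzMzMzMzMzMzMzMzMzMzMzMzMzNEREREREREREQzMzMzMzMzMzMzMzMzMzMzMzMzMzMzM0RERERERERERDMzMzMzMzMzMzMzMzMzMzMzMzMzMzMzREREREREREREMzMzMzMzMzMzMzMzMzMzMzMzMzMzMzNEREREREREREQzMzMzMzMzMzMzMzMzMzMzMzMzMzMzM0RERERERERERDMzMzMzMzMzMzMzMzMzMyIiIiIiIiIzNEREREREREREMzMzMzMzMzMzMzMzMzMzIiIiIiIiIiIyIiIkREREREQzMzMzMzMzMzMzMzMzMzIiIiIiIiIiIiIiIiJERERERDMzMzMzMzMzMzMzMzMzMiIiIiIiIiIiIiIiIiREREREMzMzMzMzMzMzMzMzMzMiIiIiIiIiIiIiIiIiIkREREQzMzMzMzMzMzMzMzMzMyIiIiIiIiIiIiIiIiIiRERERDMzMzMzMzMzMzMzMzMyIiIiIiIiIiIiIiIiIiJEREREMzMzMzMzMzMzMzMzMzIiIiIiIiIiIiIiIiIiIkREREQzMzMzMzMzMzMzMzMzIiIiIiIiIiIiIiIiIiIiRERERDMzMzMzMzMzMzMzMzMiIiIiIiIiIiIiIiIiIiJEREREMzMzMzMzMzMzMzMzMiIiIiIiIiIiIiIiIiIiIkREREQzMzMzMzMzMzMzMzMyIiIiIiIiIiIiIiIiIiIiJERERDMzMzMzMzMzMzMzMzIiIiIiIiIiIiIiIiIiIiIkREREMzMzMzMzMzMzMzMzIiIiIiIiIiIiIiIiIiIiIiREREQzMzMzMzMzMzMzMzMiIiIiIiIiIiIiIiIiIiIiJERERDMzMzMzMzMzMzMzMyIiIiIiIiIiIiIiIiIiIiIkREREMzMzMzMzMzMzMzMyIiIiIiIiIiIiIiIiIiIiIiJEREQzMzMzMzMzMzMzMzIiIiIiIiIiIiIiIiIiIiIiIkRERBERETMzMzMzMzMREiIiIiIiIiIiIiIiIiIiIiIiFEREERERERERERERERESIiIiIiIiIiIiIiIiIiIiIiIREREREREREREREREREREiIiIiIiIiIiIiIiIiIiIiIRERERERERERERERERERESIiIiIiIiIiIiIiIiIiIiIhERERERERERERERERERERIiIiIiIiIiIiIiIiIiIiIiEREREREREREREREREREREiIiIiIiIiIiIiIiIiIiIiIRERERERERERERERERERERIiIiIiIiIiIiIiIiIiIiIhEREREREREREREREREREREiIiIiIiIiIiIiIiIiIiIhERERERERERERERERERERESIiIiIiIiIiIiIiIiIiIiERERERERERERERERERERERIiIiIiIiIiIiIiIiIiIiERERERERERERERERERERERESIiIiIiIiIiIiIiIiIiIRERERERERERERERERERERERIiIiIiIiIiIiIiIiIiIREREREREREREREREREREREREiIiIiIiIiIiIiIiIiIRERERERERERERERERERERERERIiIiIiIiIiIiIiIiIREREREREREREREREREREREREREiIiIiIiIiIiIiIiIRERERERERERERERERERERERERESIiIiIiIiIiIiIiEREREREREREREREREREREREREREREiIiIiIiIiIiIhERERERERERERERERERERERERERERESIiIiIiIiIiIhERERERERERERERERERERERERERERERIiIiIiIiIiIRERERERERERERERERERERERERERERERESIiIiIiIiERERERERERERERERERERERERERERERERERIiIiIiIhERERERERERERERERERERERERERERERERERESIiIiEREREREREREREREREREREREREREREREREREREREiIiERERERERERERERERERERERERERERERERERERERERIhERERERERERERERERERERERERERERERERERERERERESERERERERERERERERERERERERERERERERERERERERERERERERERERERERERERERERERERERERERERERERERERERERERERERERERERERERERERERERERERERERERERERERERERERERERERERERERERERERERERERERERERERERERERERERERERERERERERERERERERERERERERERERERERERERERERERERERERERERERERERERERERERERERERERERERERERERERERERERERERERERERERERERERERERERERERERERERERERERERERERERERERERERERERERERERERERERERERERERERERERERERERERERERERERERERERERERERERERERERERERERERERERERERERERERERERERERERERERERERERERERERERERERERERERERERERERERERERERERERERERERERERERERERERERERERERERERERERERERERERERERERERERERERERERERERERERERERERERERERERERERERERERERERERERERERERERERERERERERERERERERERERERERERERERERERERERERERERERERERERERERERERERERERERERERERER"/>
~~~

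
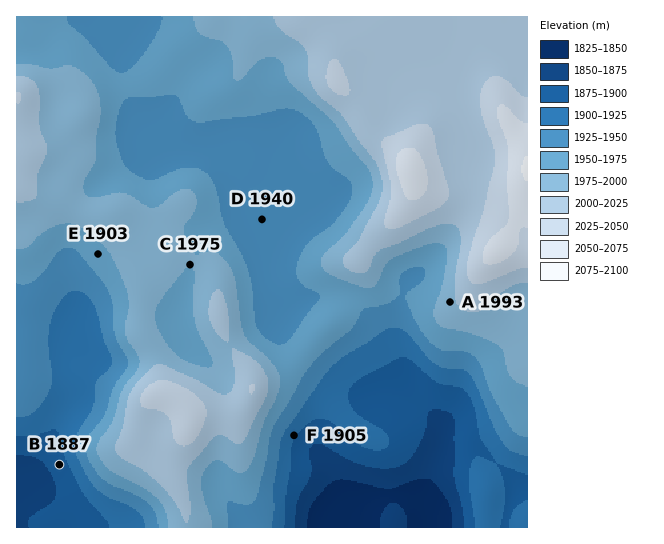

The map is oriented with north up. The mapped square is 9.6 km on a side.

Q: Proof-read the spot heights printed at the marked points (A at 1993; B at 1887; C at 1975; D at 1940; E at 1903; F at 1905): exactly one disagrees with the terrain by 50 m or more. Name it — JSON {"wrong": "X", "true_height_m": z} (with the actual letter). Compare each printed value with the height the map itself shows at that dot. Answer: {"wrong": "E", "true_height_m": 1966}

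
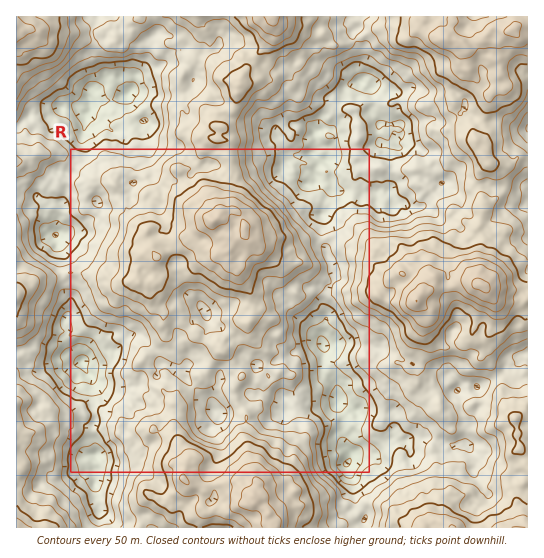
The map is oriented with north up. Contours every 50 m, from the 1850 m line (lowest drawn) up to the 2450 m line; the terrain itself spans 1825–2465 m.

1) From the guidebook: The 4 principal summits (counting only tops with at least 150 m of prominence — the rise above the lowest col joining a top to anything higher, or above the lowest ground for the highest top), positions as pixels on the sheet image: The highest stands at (482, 285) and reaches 2465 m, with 640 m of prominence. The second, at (213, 221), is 2437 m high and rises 336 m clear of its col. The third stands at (253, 497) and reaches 2434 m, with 307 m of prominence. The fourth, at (515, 27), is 2414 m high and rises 225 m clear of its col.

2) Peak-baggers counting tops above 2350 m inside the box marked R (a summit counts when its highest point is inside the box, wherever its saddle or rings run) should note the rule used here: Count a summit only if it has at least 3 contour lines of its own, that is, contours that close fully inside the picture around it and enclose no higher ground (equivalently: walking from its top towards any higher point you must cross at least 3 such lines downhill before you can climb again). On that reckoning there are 1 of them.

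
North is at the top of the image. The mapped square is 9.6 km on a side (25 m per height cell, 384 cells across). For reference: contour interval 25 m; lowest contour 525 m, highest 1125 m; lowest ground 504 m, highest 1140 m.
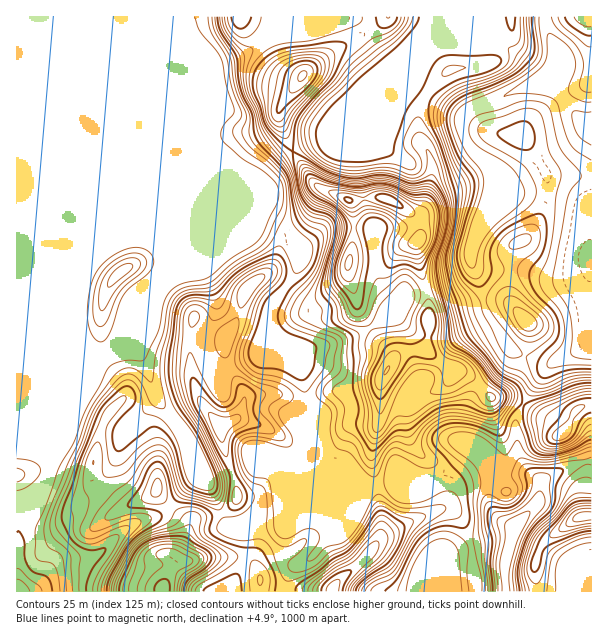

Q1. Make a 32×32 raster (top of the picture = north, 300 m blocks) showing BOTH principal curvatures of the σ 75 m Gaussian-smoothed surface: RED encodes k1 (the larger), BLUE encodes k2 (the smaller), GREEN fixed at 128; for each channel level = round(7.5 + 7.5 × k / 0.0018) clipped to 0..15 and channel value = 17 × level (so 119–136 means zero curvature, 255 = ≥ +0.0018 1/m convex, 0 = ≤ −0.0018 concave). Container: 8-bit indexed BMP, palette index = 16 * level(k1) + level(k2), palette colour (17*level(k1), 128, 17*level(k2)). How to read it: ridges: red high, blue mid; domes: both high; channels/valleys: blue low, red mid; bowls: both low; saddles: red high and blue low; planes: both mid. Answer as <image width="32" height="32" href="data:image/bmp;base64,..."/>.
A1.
<image width="32" height="32" href="data:image/bmp;base64,Qk02CAAAAAAAADYEAAAoAAAAIAAAACAAAAABAAgAAAAAAAAEAAATCwAAEwsAAAABAAAAAAAAAIAAABGAAAAigAAAM4AAAESAAABVgAAAZoAAAHeAAACIgAAAmYAAAKqAAAC7gAAAzIAAAN2AAADugAAA/4AAAACAEQARgBEAIoARADOAEQBEgBEAVYARAGaAEQB3gBEAiIARAJmAEQCqgBEAu4ARAMyAEQDdgBEA7oARAP+AEQAAgCIAEYAiACKAIgAzgCIARIAiAFWAIgBmgCIAd4AiAIiAIgCZgCIAqoAiALuAIgDMgCIA3YAiAO6AIgD/gCIAAIAzABGAMwAigDMAM4AzAESAMwBVgDMAZoAzAHeAMwCIgDMAmYAzAKqAMwC7gDMAzIAzAN2AMwDugDMA/4AzAACARAARgEQAIoBEADOARABEgEQAVYBEAGaARAB3gEQAiIBEAJmARACqgEQAu4BEAMyARADdgEQA7oBEAP+ARAAAgFUAEYBVACKAVQAzgFUARIBVAFWAVQBmgFUAd4BVAIiAVQCZgFUAqoBVALuAVQDMgFUA3YBVAO6AVQD/gFUAAIBmABGAZgAigGYAM4BmAESAZgBVgGYAZoBmAHeAZgCIgGYAmYBmAKqAZgC7gGYAzIBmAN2AZgDugGYA/4BmAACAdwARgHcAIoB3ADOAdwBEgHcAVYB3AGaAdwB3gHcAiIB3AJmAdwCqgHcAu4B3AMyAdwDdgHcA7oB3AP+AdwAAgIgAEYCIACKAiAAzgIgARICIAFWAiABmgIgAd4CIAIiAiACZgIgAqoCIALuAiADMgIgA3YCIAO6AiAD/gIgAAICZABGAmQAigJkAM4CZAESAmQBVgJkAZoCZAHeAmQCIgJkAmYCZAKqAmQC7gJkAzICZAN2AmQDugJkA/4CZAACAqgARgKoAIoCqADOAqgBEgKoAVYCqAGaAqgB3gKoAiICqAJmAqgCqgKoAu4CqAMyAqgDdgKoA7oCqAP+AqgAAgLsAEYC7ACKAuwAzgLsARIC7AFWAuwBmgLsAd4C7AIiAuwCZgLsAqoC7ALuAuwDMgLsA3YC7AO6AuwD/gLsAAIDMABGAzAAigMwAM4DMAESAzABVgMwAZoDMAHeAzACIgMwAmYDMAKqAzAC7gMwAzIDMAN2AzADugMwA/4DMAACA3QARgN0AIoDdADOA3QBEgN0AVYDdAGaA3QB3gN0AiIDdAJmA3QCqgN0Au4DdAMyA3QDdgN0A7oDdAP+A3QAAgO4AEYDuACKA7gAzgO4ARIDuAFWA7gBmgO4Ad4DuAIiA7gCZgO4AqoDuALuA7gDMgO4A3YDuAO6A7gD/gO4AAID/ABGA/wAigP8AM4D/AESA/wBVgP8AZoD/AHeA/wCIgP8AmYD/AKqA/wC7gP8AzID/AN2A/wDugP8A/4D/AHSFdpejybmo94FhdHXZlcPW+vRRgoR2h4X4lID3poZ3lpd1loKE2Ka2+PfEpMiFc3Gm9ve3lHN3hfeDgPmmZXeFl4amk3C36unItrWlqJa3lYJ0+NmnY2WG55WA1/V0c4WWp7jYkoCRksSDY3SldIWmdnG26ea1hKbHdHGS9/e1doS4lpfXtZOj2OfStqaFh4eHdpLXldbXuKaApIBix/qFc4a3hoam2dWDYKL5t4R3d3d3hKN0dZanpbTro4K0o7iVg8e2hYXZyGFg1NWEhoeHh3allHaGlqiWhbVycZOnhoeDpvhzhcfHgYD3g3WFhoeWdNeEdMe3hoWFpcLFkYCHd3Zy93SFprVwlPdyhNelh5WWx7alpGJicqSTlPr7s3d3d4LnpoSmkoH36OjGlXV3hae216amZHSG5oC1t9e0d4eHhJT4uISCt/di1paWlZSWhZXWlce2prb908HHyPmHh4eHc6bIgYXopXPYtreVlbiUt/hzdbe41efVg2OWqId3h3eGlZWDluiFpaRjhHZ1dXWW+KZ0xerpdHKUYpKDh4eHh4eGdoSW14TYhXWHdnR0hpbHx8fVpJSCdKWGhHWHd4eGpoWHdITnlcjHg4WVlpWUs5WExed0dIOU2ciWhoeHh4XHlXeFk+u3lOZzlLmnhNi2dXTY6YR0g9fZp5WGh3eHhca2dIeSxqWk+KWAlrWV56eFdcTWlKOmx4Z1hoeHh4eHlPi2hIaDY4S4+daBg9f5haZj9aZzcoamhXZ2h4eHd4eFpeilh3d3g4Om1nNhp/mUtLb2k1Fyp6eXhnWHh4eHh4eGhYaHd3eHdXO1hGJy9oSUyPu4cYGnybmXhYeHd3eHh3d3d3eHh3d3dZajlUDyY1Kz1umUcYOWt6eGh4d3d4eHh4d3h4eHh4d3crPGxfn09/fo6qSChnWGp4Z3h4eHh4eHh4d3d4eHd3dhlfv21ub5lLTUlaWFdoanh4eHh4eHh4eHh4eHd4eGc3P09mNicqJwgeaFlIV1l5iXl4d3d4eHh4eHh3eHhoWVtvNyY3R0hJXX2HOChpenl4d3h4eHh4eHh4eHd4eWpaT3tVR2d3d2l9imcKa4qJiHd3aHd3eHh4eHh4eHh3VhlfqlY3V2d4aGxqRRlIaYqZiFhYeHh4eHh4eHh4eHg5THx/eGc4R3h4a3xXRygIKFlZWoh3d3h4eHh4eHh3eCprmX6emmhXSGd4bI18enk4KGhriHd3eHh4eHh4eHd2K0pqfJ+NWmhnSGhpeox+jYp5N1poeHh4eHh4eHh4eEhNaTg4ODtbe3loOGhoV1hca3gnSmh4eHh4eHh3d3h5LI2ZaGd3Z1hZbZt5SHh3eG6JWAqLk="/>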